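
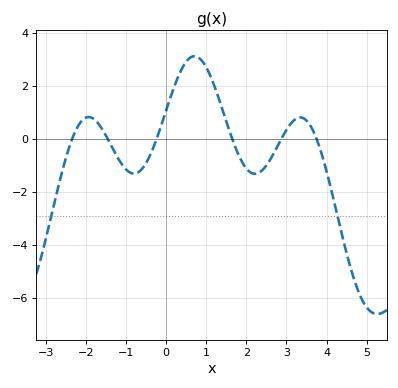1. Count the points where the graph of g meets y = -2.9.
2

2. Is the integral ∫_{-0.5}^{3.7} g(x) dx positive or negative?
positive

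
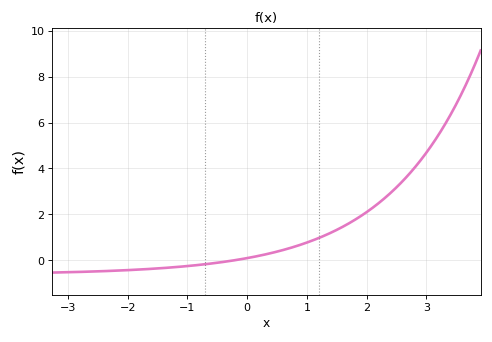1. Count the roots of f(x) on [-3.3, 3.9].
1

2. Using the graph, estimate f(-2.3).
-0.4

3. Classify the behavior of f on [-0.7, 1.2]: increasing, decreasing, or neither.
increasing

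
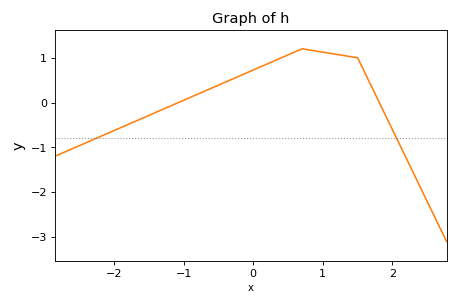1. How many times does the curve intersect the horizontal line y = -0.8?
2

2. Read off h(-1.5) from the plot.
-0.287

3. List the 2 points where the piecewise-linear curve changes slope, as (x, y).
(0.7, 1.2); (1.5, 1)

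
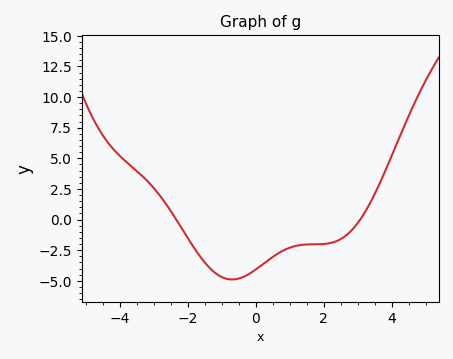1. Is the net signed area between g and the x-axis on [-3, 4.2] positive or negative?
negative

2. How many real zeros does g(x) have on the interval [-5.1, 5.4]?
2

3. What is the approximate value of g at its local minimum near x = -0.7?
-5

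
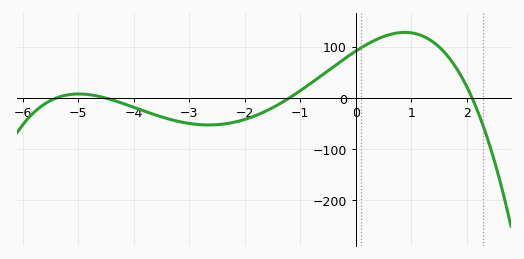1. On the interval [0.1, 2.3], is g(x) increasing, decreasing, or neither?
neither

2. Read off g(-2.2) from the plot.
-50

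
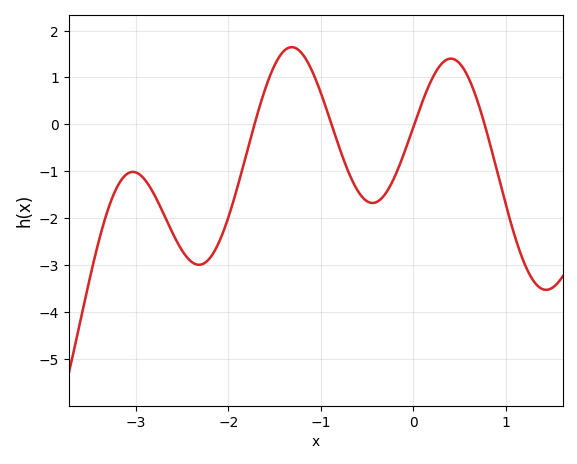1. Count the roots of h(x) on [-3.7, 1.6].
4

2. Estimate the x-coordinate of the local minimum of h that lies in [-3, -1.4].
-2.32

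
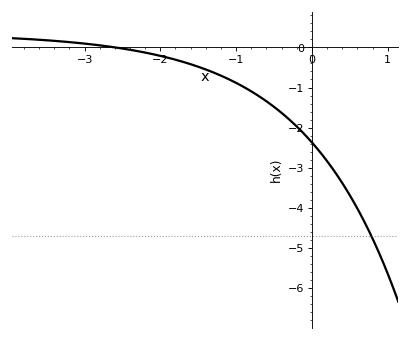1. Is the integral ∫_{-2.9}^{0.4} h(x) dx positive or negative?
negative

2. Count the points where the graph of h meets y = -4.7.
1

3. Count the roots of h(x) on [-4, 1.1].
1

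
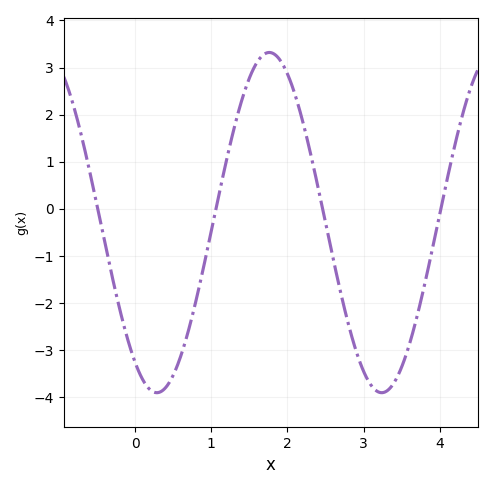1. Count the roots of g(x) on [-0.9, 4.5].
4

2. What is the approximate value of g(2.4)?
0.464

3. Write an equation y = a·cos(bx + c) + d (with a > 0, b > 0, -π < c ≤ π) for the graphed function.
y = 3.61cos(2.13x + 2.53) - 0.29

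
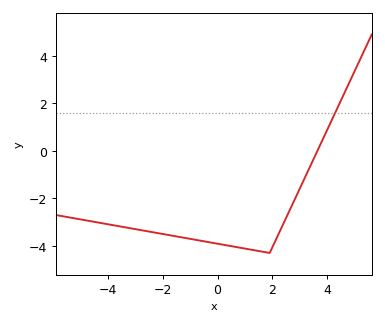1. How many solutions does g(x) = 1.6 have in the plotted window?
1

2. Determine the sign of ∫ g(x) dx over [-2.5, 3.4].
negative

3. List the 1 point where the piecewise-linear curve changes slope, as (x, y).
(1.9, -4.3)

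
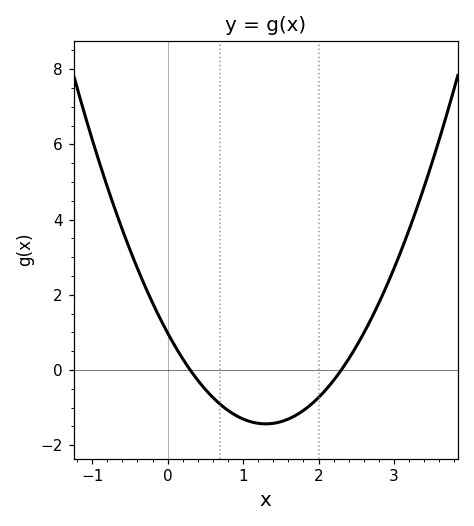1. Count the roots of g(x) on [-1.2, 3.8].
2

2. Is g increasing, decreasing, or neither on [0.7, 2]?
neither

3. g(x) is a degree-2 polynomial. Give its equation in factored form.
y = 1.43(x - 0.3)(x - 2.3)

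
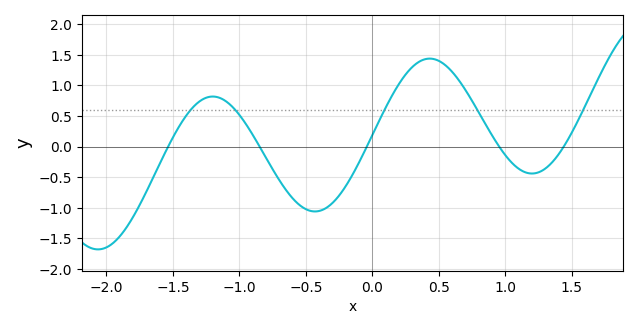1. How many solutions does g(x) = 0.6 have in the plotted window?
5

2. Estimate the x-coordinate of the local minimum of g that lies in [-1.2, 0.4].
-0.4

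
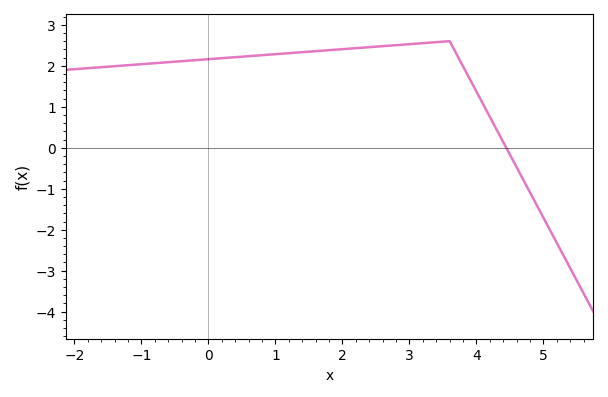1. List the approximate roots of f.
4.4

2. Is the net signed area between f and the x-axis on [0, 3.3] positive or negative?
positive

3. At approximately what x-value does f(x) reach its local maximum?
3.6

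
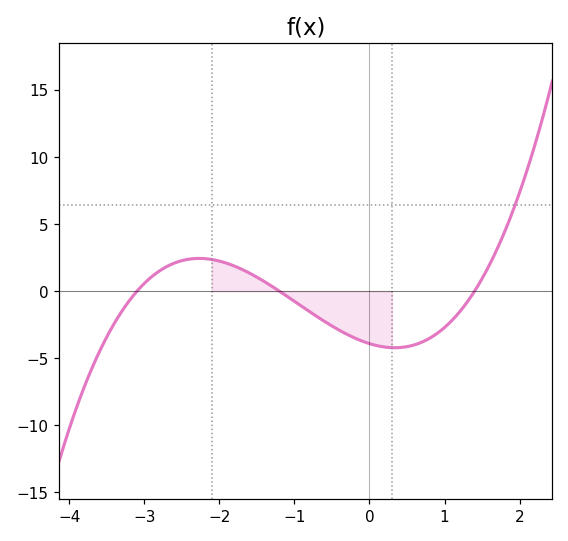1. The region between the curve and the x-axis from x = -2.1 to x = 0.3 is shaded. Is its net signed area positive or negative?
negative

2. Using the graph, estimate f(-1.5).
1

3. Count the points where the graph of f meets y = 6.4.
1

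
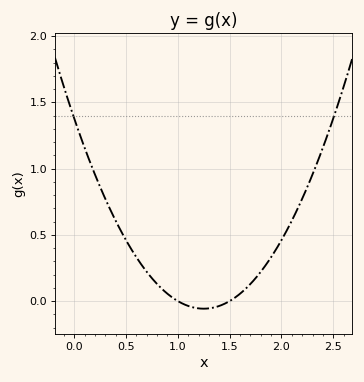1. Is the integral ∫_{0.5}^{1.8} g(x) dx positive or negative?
positive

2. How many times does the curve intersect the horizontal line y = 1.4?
2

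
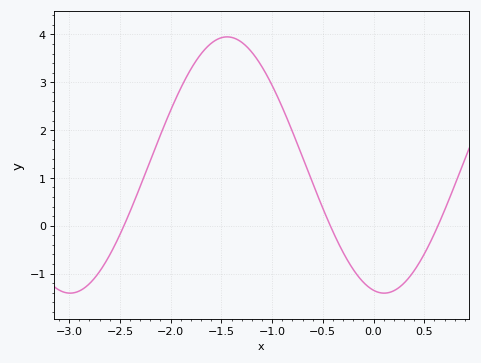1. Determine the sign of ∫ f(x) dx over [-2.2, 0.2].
positive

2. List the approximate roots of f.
-2.5, -0.4, 0.6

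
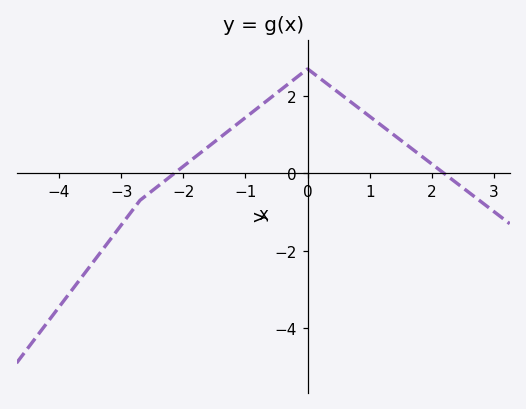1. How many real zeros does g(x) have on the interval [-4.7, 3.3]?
2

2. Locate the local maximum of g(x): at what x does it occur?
-0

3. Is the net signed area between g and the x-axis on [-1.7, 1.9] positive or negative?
positive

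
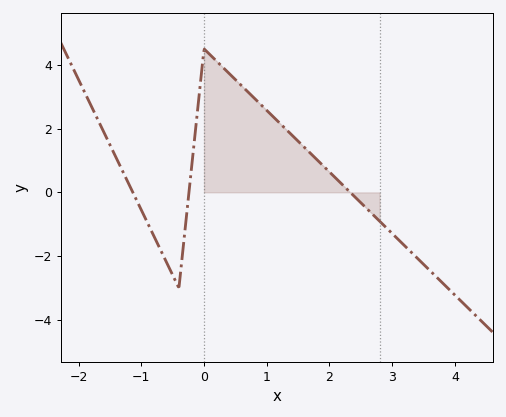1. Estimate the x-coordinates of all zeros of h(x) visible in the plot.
-1.13, -0.24, 2.33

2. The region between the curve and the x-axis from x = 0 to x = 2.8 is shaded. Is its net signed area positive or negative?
positive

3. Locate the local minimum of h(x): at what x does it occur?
-0.4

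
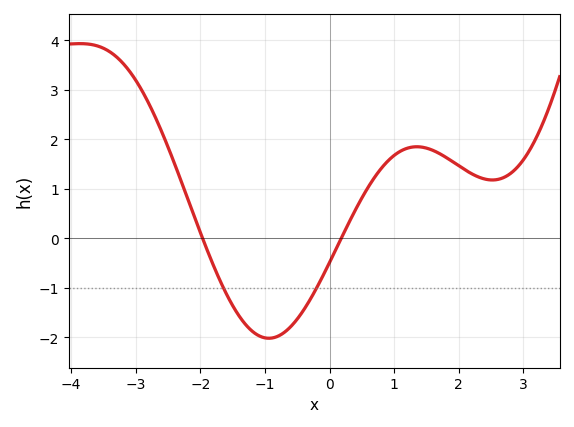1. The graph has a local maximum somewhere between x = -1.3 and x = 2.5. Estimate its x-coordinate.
1.35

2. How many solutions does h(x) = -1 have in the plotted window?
2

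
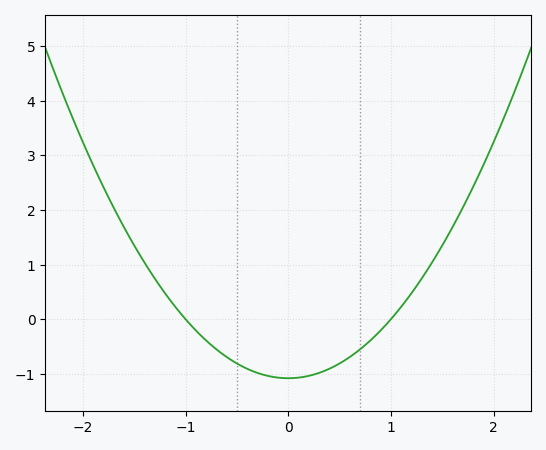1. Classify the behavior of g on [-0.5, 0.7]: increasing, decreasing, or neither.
neither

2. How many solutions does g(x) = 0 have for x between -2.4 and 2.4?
2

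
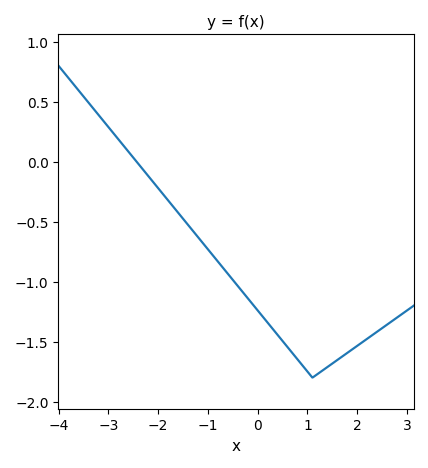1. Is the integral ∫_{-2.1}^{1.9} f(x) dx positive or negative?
negative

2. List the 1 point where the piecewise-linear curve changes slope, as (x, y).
(1.1, -1.8)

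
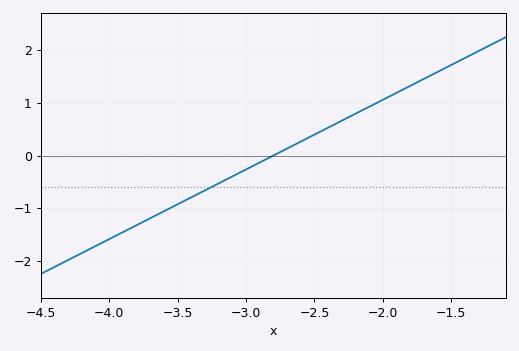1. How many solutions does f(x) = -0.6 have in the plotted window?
1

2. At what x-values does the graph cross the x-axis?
-2.8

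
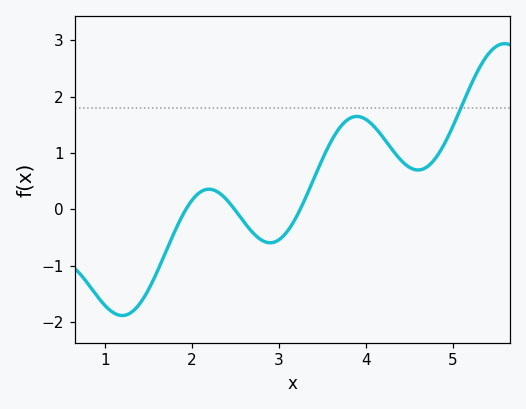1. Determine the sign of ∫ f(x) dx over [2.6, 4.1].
positive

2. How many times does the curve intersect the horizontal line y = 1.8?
1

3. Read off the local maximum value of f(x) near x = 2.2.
0.359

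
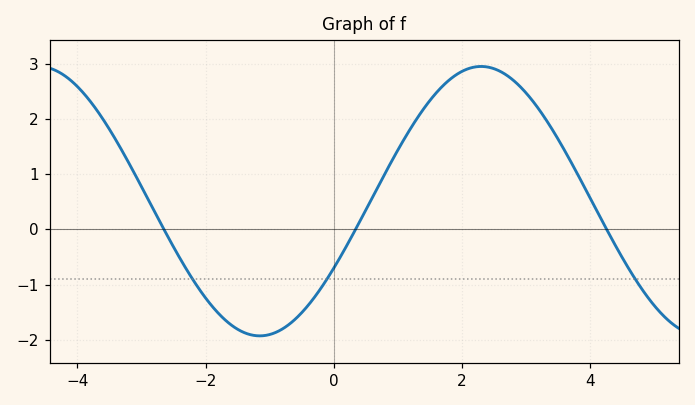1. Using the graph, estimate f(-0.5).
-1.51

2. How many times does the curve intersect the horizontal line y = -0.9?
3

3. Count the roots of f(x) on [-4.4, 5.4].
3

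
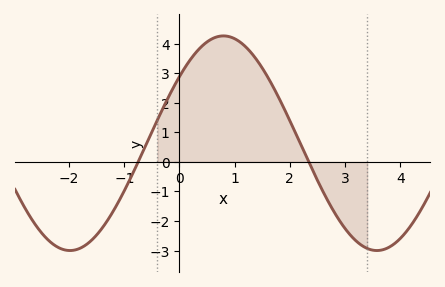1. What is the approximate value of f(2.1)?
0.984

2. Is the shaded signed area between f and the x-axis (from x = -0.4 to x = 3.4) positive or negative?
positive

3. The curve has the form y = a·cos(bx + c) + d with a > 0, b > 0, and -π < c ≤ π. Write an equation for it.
y = 3.63cos(1.13x - 0.9) + 0.63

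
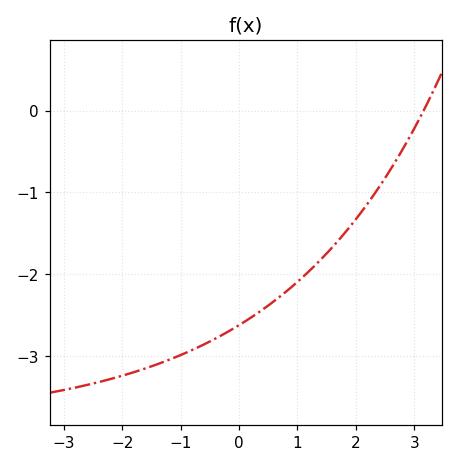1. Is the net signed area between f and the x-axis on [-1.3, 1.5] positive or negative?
negative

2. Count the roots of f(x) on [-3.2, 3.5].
1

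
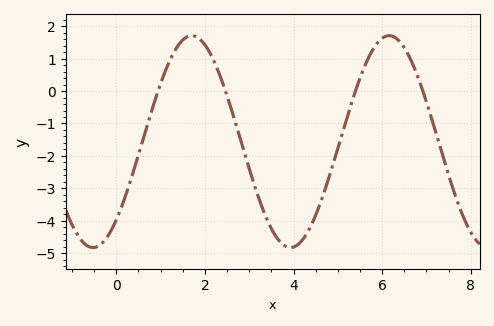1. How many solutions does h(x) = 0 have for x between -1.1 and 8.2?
4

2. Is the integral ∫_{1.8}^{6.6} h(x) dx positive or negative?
negative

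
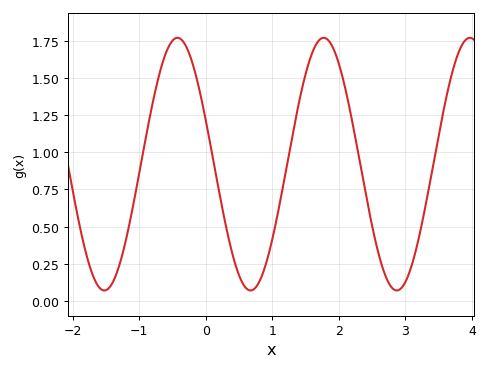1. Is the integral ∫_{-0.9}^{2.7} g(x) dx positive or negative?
positive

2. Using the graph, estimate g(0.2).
0.74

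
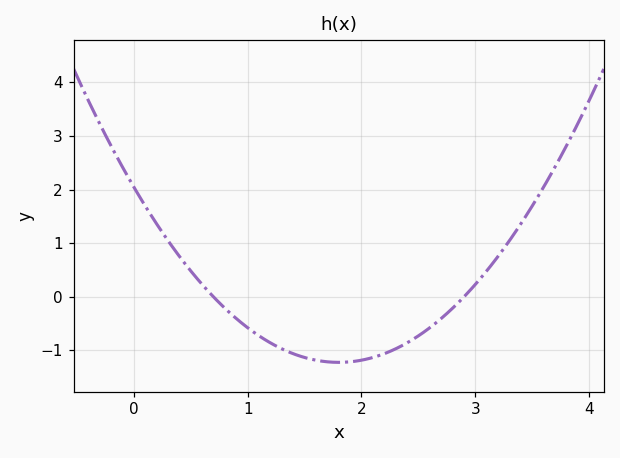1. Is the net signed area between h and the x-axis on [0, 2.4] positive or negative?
negative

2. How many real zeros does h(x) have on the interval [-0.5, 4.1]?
2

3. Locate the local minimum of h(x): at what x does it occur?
1.8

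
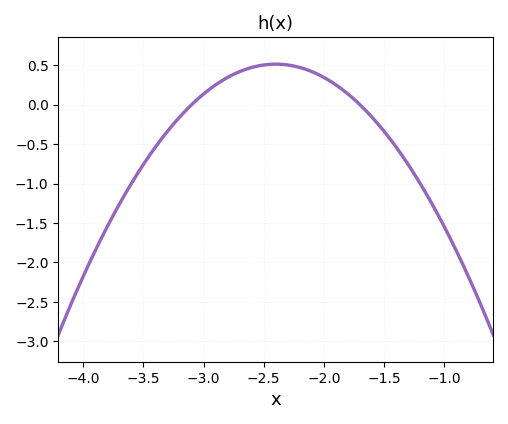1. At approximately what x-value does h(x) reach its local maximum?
-2.4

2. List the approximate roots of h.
-3.1, -1.7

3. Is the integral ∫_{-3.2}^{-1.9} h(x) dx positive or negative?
positive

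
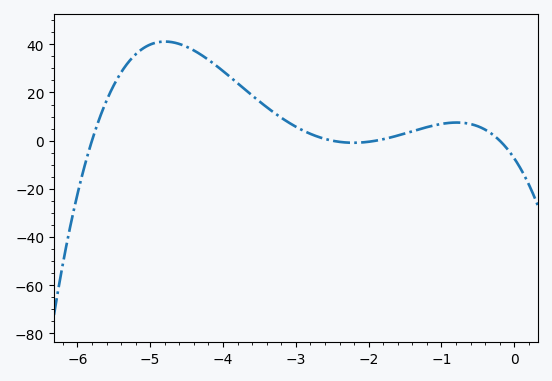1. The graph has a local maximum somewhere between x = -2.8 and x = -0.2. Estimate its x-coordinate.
-0.8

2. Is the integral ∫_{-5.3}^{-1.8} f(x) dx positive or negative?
positive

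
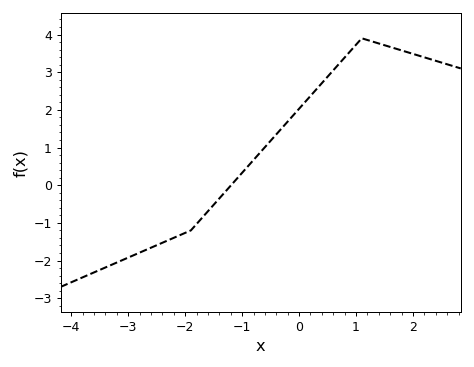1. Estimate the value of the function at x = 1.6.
3.67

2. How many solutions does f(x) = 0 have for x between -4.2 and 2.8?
1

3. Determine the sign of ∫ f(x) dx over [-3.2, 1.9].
positive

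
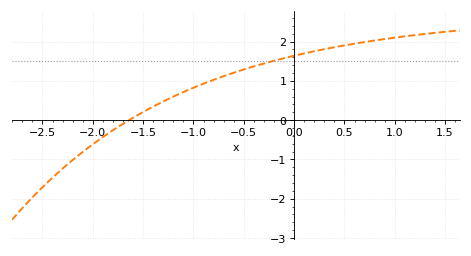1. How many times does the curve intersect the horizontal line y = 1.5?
1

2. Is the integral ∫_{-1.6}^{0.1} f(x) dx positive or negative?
positive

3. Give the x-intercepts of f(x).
-1.64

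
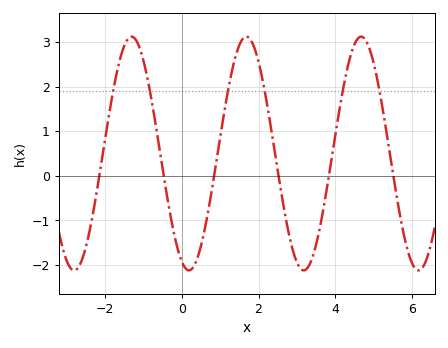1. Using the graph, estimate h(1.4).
2.67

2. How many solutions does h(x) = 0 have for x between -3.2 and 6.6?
6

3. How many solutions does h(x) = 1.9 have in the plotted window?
6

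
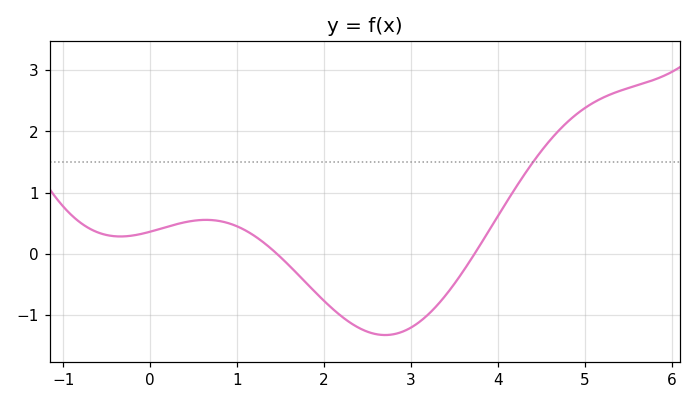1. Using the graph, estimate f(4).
0.6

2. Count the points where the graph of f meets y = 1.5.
1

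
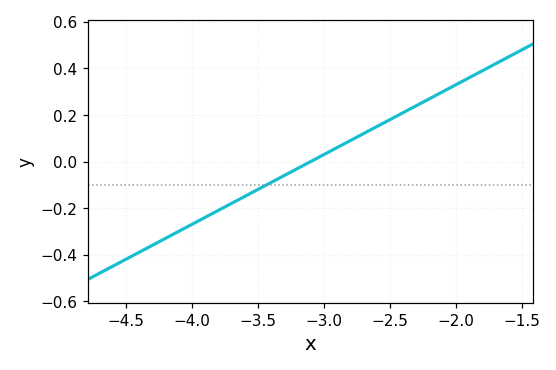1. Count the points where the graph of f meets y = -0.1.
1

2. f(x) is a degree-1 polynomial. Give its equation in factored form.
y = 0.3(x + 3.1)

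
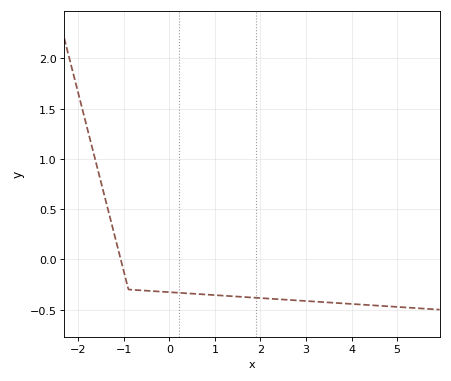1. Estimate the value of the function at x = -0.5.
-0.3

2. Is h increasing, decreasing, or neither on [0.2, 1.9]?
decreasing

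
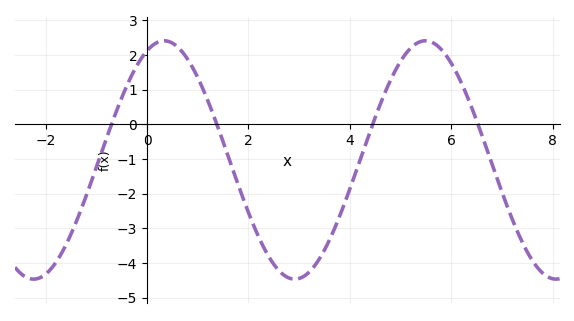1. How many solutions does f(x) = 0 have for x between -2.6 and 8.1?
4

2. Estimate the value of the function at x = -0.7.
0.004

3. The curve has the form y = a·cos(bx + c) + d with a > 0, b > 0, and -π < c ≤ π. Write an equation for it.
y = 3.44cos(1.22x - 0.412) - 1.03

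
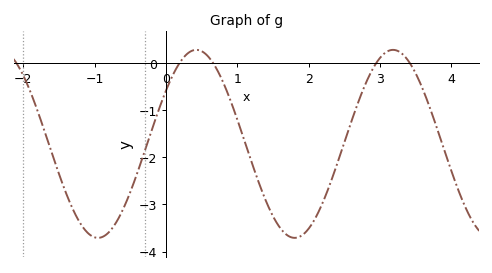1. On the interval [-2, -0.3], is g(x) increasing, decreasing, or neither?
neither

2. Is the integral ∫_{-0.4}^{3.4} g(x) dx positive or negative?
negative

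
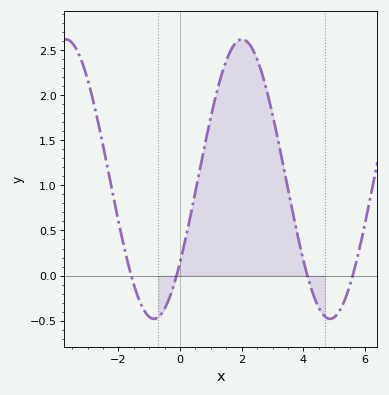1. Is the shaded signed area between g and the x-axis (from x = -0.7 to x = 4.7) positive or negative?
positive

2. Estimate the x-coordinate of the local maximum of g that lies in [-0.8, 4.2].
2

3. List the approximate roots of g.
-1.6, -0.2, 4.2, 5.6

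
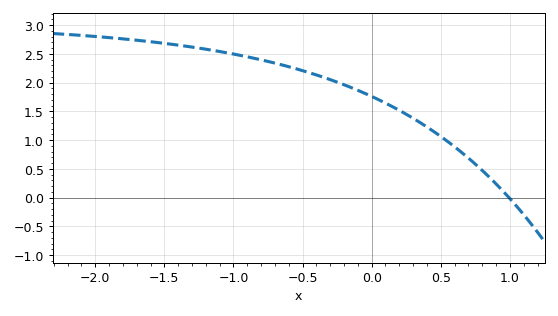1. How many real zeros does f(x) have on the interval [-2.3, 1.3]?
1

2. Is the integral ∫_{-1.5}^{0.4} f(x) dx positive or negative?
positive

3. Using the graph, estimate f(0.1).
1.65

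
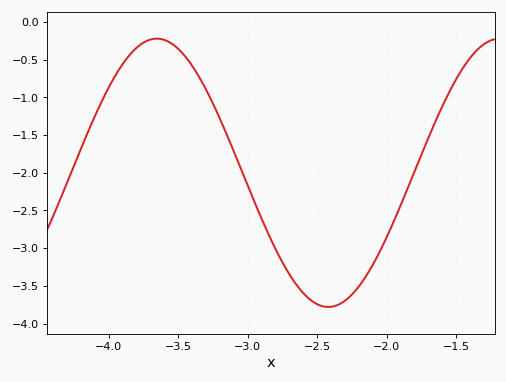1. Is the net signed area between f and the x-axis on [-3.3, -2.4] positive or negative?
negative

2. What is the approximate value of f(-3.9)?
-0.55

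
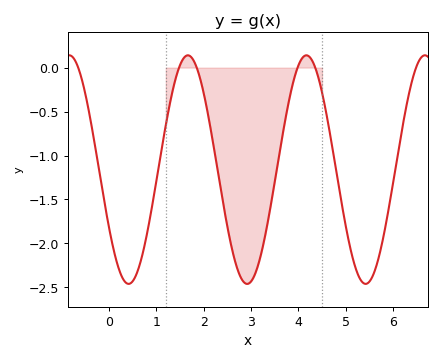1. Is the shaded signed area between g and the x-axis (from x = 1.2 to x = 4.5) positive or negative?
negative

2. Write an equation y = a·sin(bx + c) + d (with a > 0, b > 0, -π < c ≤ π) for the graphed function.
y = 1.3sin(2.51x - 2.61) - 1.16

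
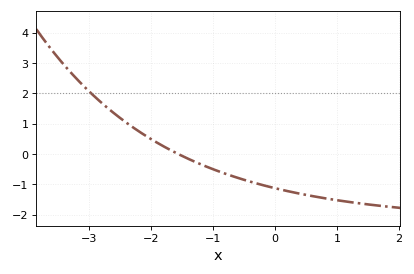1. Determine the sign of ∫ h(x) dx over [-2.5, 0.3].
negative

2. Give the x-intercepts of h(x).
-1.57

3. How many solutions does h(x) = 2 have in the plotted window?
1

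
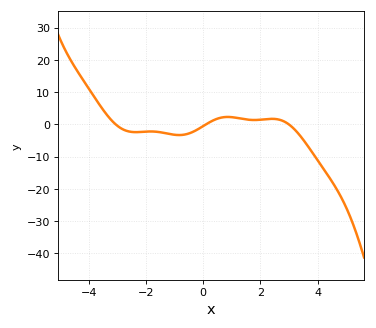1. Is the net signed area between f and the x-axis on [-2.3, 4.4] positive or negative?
negative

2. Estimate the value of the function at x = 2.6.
2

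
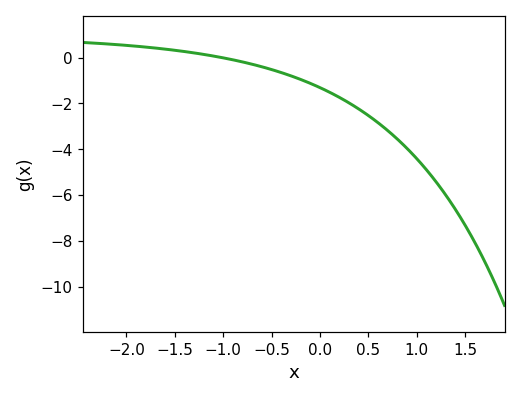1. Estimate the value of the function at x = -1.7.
0.4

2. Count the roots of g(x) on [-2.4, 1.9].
1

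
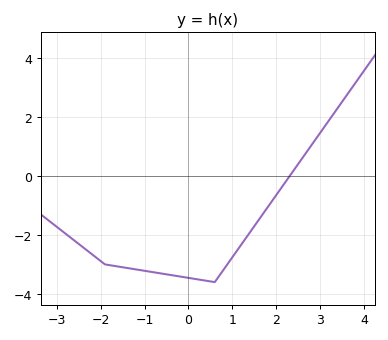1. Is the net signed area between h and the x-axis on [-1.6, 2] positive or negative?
negative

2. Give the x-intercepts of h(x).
2.4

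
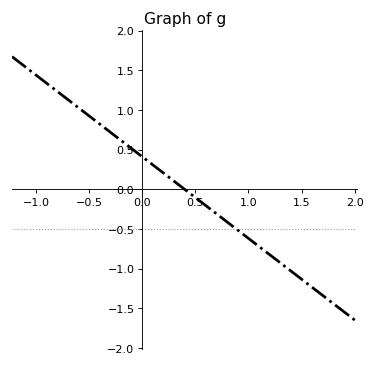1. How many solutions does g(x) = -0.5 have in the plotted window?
1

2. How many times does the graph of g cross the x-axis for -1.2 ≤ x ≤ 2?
1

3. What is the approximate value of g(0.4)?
0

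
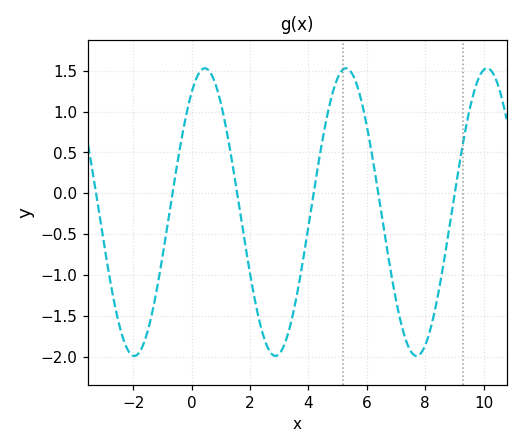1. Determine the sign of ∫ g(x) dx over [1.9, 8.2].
negative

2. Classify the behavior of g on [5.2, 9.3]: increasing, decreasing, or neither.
neither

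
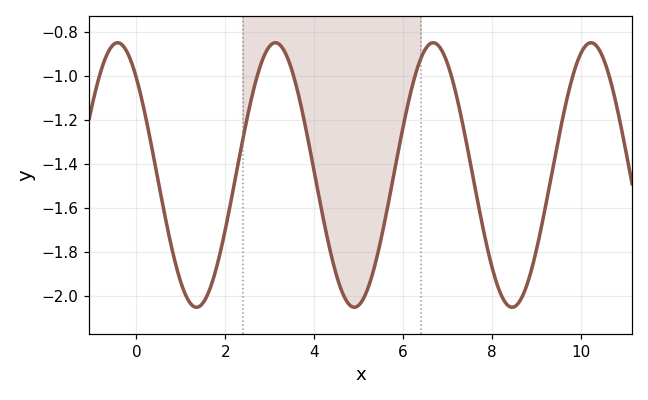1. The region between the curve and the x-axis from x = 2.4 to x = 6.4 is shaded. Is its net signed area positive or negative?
negative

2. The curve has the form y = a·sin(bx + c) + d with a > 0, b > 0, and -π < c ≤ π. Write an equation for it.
y = 0.6sin(1.77x + 2.32) - 1.45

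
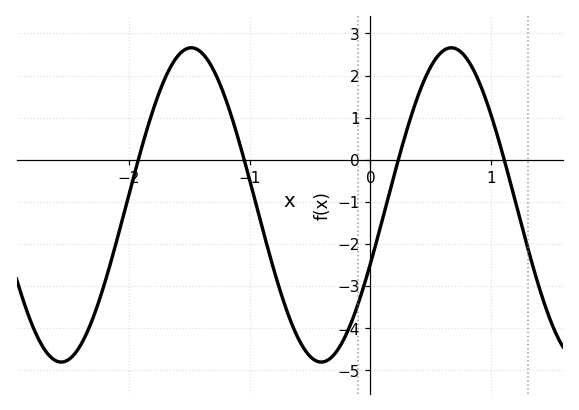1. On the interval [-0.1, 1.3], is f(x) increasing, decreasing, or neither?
neither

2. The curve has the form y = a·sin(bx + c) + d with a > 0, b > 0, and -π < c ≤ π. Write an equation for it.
y = 3.73sin(2.9x - 0.38) - 1.07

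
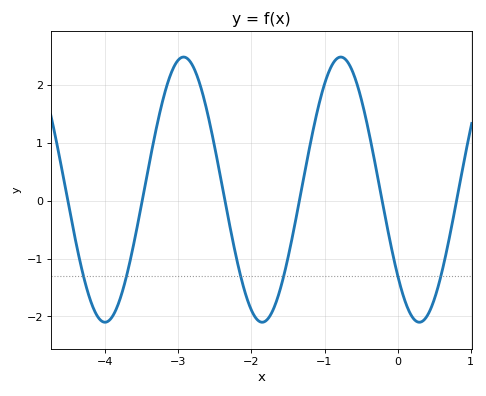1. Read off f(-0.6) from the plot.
2.2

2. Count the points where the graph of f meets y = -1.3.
6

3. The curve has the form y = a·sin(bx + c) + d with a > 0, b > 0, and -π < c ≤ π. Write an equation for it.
y = 2.29sin(2.9x - 2.4) + 0.19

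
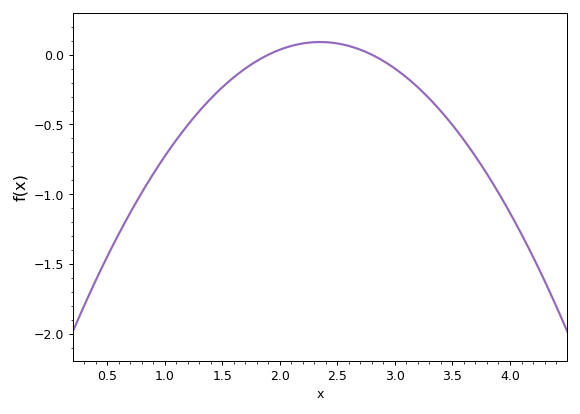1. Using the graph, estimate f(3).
-0.099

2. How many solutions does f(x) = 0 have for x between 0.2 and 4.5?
2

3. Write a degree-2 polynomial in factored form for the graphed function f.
y = -0.45(x - 1.9)(x - 2.8)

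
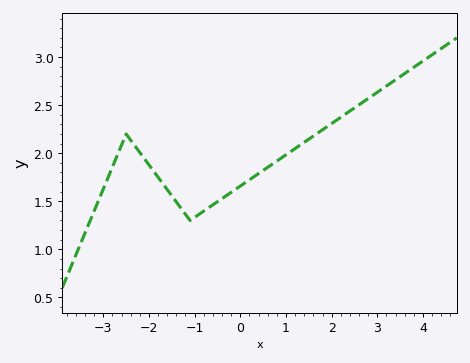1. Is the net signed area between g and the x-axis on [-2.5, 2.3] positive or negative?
positive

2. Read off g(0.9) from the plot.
1.95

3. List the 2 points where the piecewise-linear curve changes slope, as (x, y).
(-2.5, 2.2); (-1.1, 1.3)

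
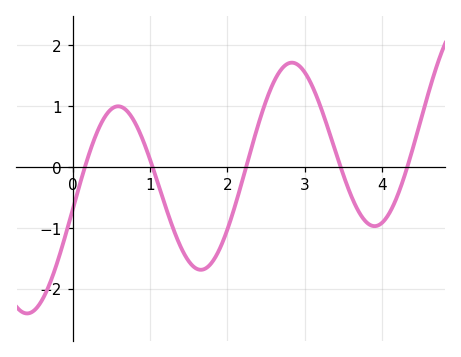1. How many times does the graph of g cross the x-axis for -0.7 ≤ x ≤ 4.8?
5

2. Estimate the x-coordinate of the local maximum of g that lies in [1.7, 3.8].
2.83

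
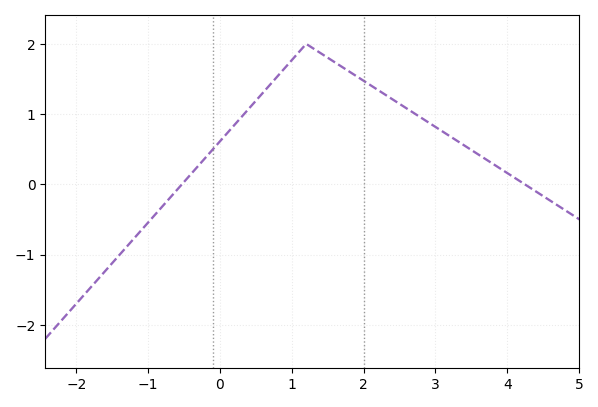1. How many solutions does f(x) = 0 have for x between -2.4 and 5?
2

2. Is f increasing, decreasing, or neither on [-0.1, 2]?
neither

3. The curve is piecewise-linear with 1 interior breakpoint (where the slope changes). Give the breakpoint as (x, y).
(1.2, 2)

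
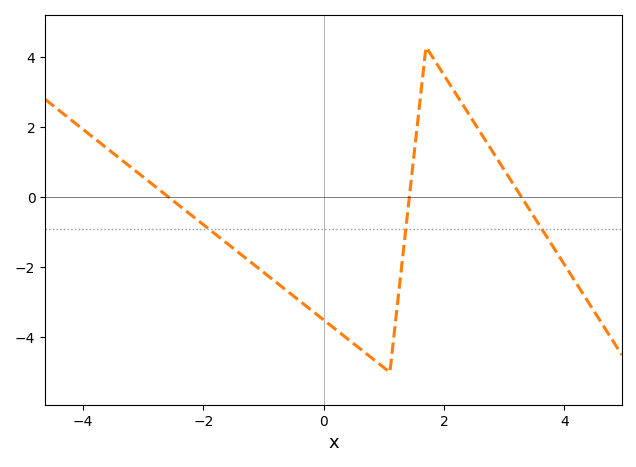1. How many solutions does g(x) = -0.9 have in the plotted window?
3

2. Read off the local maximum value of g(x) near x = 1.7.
4.2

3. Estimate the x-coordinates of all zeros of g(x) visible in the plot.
-2.6, 1.4, 3.2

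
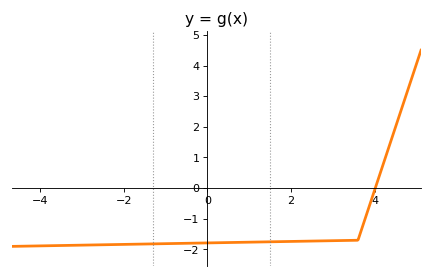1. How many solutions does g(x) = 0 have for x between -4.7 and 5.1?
1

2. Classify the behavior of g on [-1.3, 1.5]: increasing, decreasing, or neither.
increasing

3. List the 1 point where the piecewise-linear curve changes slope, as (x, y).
(3.6, -1.7)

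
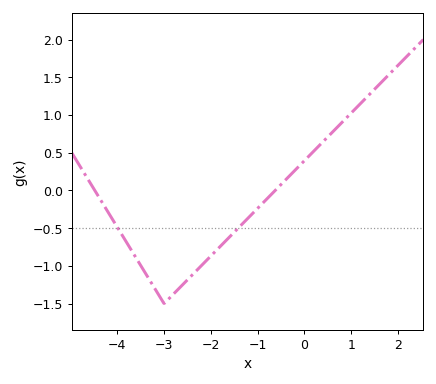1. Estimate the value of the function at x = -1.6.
-0.615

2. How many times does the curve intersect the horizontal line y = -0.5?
2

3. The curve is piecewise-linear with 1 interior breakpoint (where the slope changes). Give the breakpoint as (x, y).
(-3, -1.5)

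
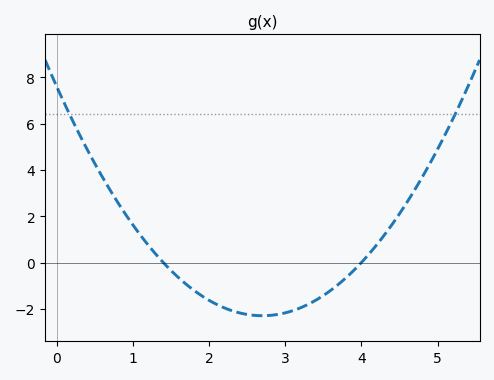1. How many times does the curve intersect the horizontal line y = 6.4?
2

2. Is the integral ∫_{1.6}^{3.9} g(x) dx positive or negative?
negative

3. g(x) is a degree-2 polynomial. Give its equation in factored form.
y = 1.36(x - 1.4)(x - 4)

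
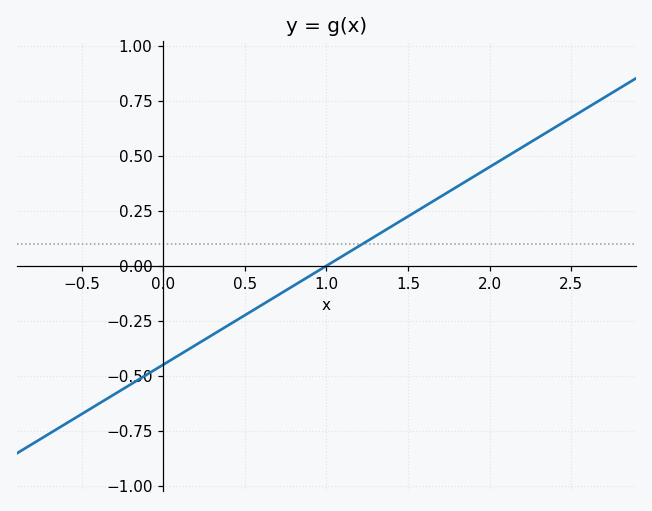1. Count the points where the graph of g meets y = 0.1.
1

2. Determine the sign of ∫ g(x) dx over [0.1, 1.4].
negative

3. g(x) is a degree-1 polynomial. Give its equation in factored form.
y = 0.45(x - 1)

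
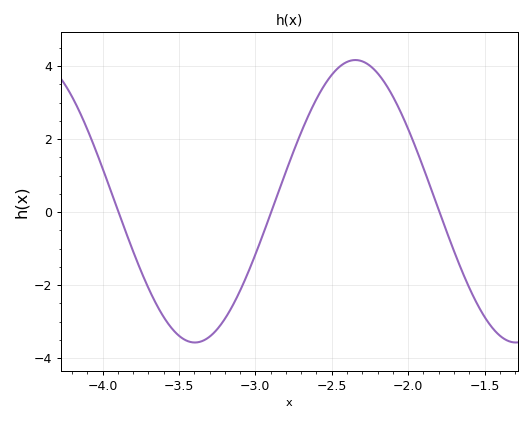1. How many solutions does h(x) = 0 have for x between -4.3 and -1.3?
3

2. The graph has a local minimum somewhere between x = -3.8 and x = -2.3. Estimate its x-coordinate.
-3.4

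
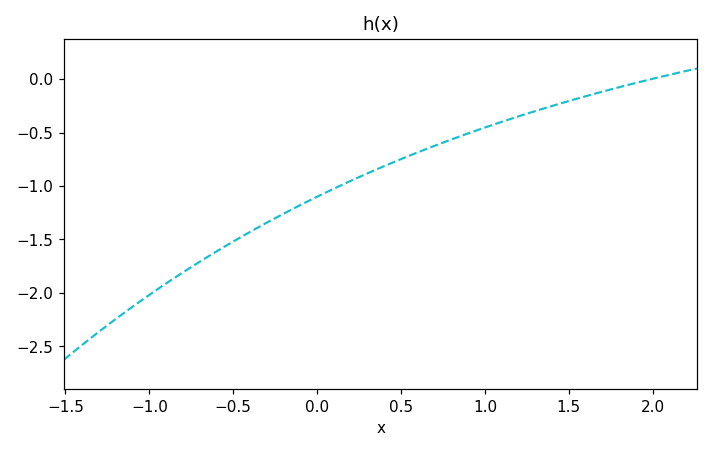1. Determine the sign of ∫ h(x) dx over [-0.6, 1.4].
negative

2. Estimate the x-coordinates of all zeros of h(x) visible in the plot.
1.99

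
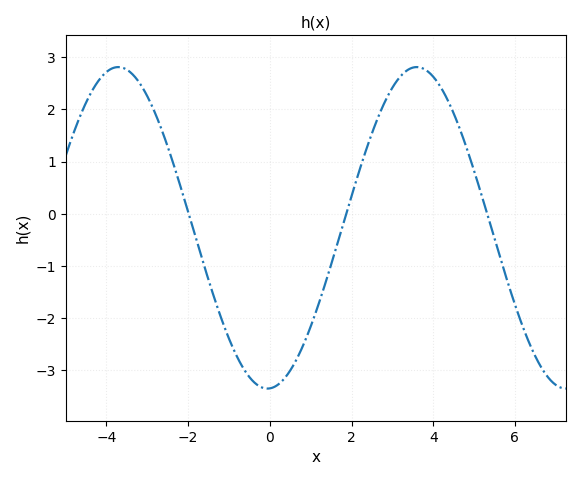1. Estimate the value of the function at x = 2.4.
1.3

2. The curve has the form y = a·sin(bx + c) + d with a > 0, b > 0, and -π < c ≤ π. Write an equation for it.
y = 3.08sin(0.86x - 1.5) - 0.27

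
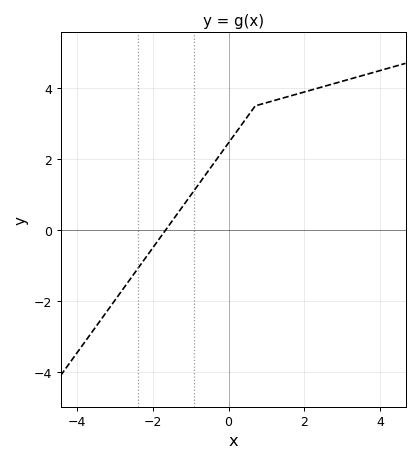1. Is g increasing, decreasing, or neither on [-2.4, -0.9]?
increasing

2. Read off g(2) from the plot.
3.89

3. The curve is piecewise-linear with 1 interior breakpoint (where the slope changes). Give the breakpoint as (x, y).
(0.7, 3.5)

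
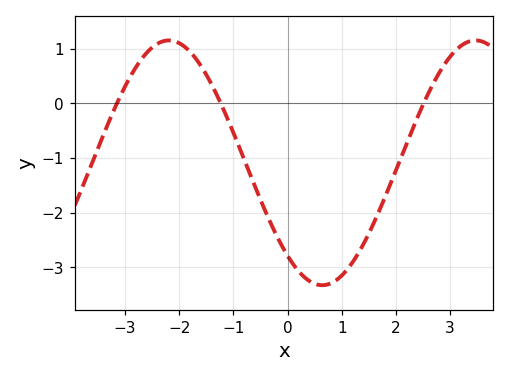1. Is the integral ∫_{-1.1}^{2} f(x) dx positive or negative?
negative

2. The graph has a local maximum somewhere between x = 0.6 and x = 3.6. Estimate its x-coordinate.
3.47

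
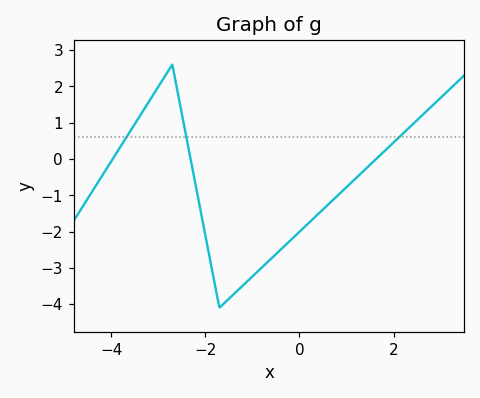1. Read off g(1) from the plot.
-0.777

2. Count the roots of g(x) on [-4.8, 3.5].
3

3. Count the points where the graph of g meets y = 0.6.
3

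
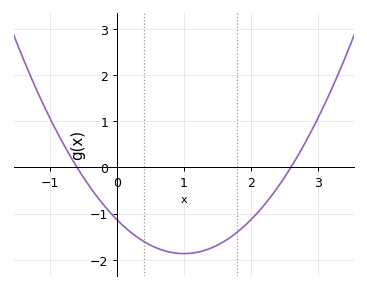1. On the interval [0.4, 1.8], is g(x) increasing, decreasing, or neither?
neither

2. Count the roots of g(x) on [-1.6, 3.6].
2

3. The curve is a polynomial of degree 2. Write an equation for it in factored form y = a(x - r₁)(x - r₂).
y = 0.73(x + 0.6)(x - 2.6)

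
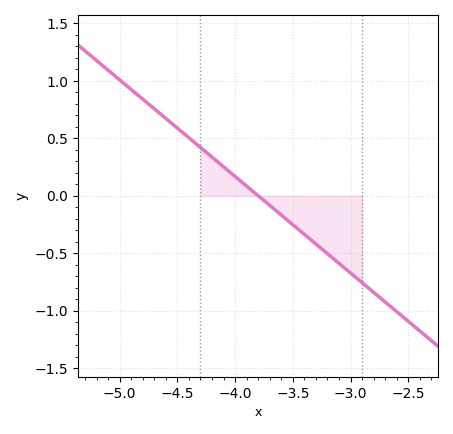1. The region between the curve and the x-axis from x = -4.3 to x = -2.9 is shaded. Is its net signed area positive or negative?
negative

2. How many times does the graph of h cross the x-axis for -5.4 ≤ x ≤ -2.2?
1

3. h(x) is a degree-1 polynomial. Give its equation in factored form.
y = -0.84(x + 3.8)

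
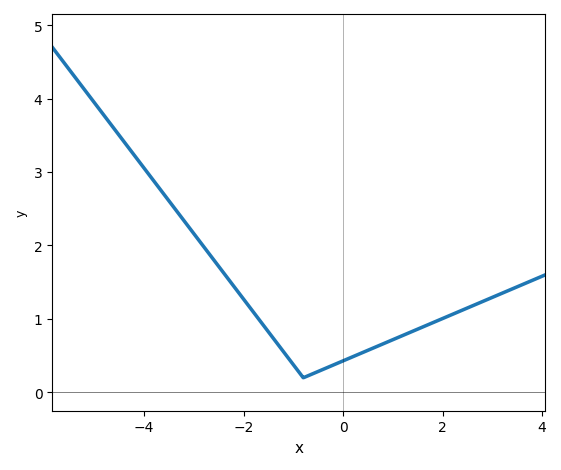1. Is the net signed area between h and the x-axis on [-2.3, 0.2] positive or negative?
positive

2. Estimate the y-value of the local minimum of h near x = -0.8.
0.2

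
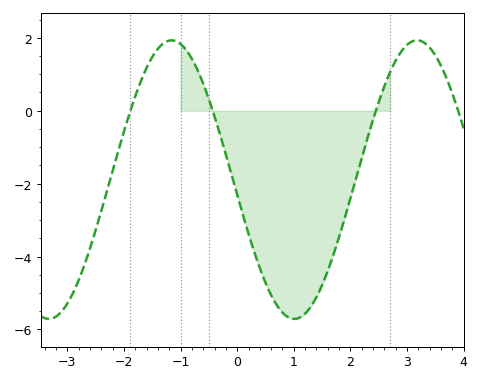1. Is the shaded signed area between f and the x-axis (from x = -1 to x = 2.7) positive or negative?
negative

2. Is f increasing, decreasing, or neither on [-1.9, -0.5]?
neither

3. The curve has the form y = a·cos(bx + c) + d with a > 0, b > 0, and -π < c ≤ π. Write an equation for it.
y = 3.82cos(1.4x + 1.7) - 1.89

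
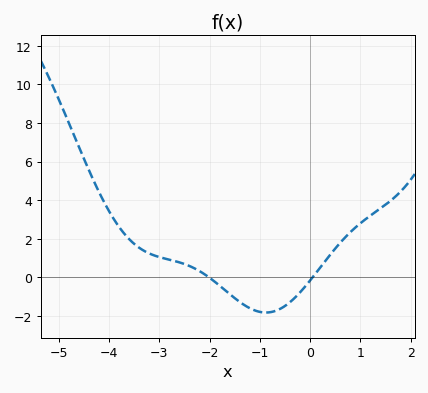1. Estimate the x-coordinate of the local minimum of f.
-0.9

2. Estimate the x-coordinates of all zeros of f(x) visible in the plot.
-2, 0.1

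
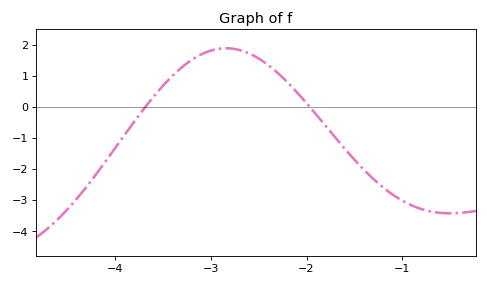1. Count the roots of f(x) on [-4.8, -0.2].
2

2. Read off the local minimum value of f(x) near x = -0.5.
-3.4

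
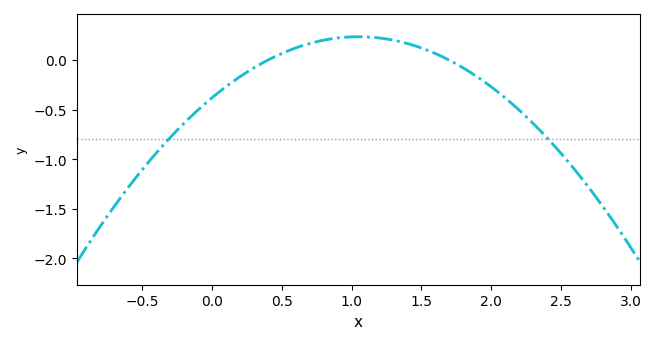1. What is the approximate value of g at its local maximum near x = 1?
0.237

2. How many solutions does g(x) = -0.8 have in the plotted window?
2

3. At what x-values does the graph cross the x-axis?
0.4, 1.7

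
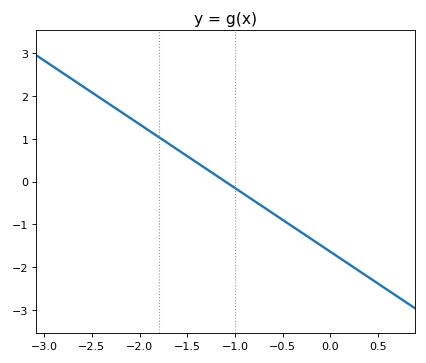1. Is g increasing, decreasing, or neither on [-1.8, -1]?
decreasing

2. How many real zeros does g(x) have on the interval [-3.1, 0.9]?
1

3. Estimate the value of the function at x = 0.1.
-1.8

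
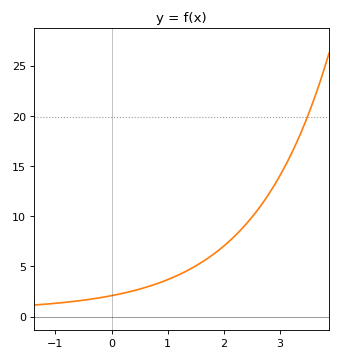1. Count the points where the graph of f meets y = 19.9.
1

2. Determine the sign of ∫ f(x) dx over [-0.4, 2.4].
positive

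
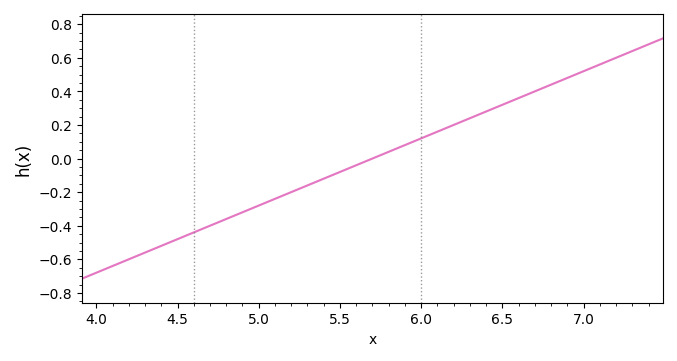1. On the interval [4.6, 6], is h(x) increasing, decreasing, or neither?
increasing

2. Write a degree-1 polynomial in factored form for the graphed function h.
y = 0.4(x - 5.7)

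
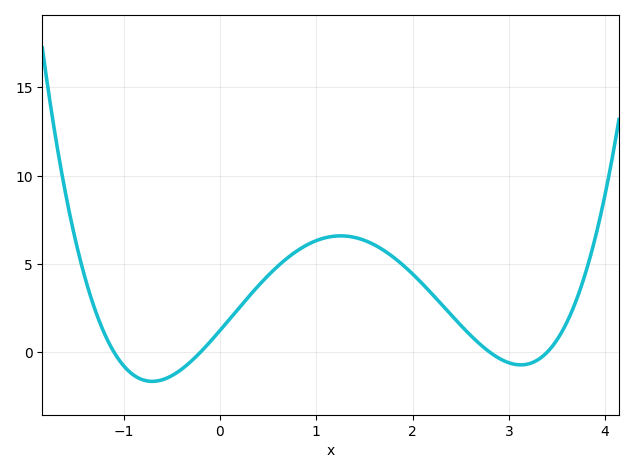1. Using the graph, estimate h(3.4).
0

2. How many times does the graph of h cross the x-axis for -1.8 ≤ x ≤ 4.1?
4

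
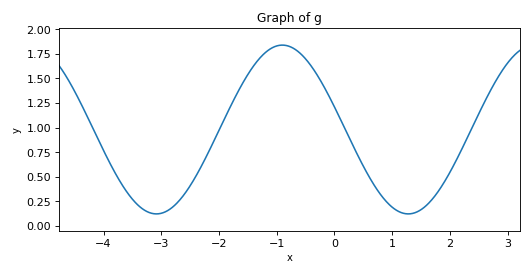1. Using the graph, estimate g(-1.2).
1.76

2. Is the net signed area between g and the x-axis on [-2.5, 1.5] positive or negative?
positive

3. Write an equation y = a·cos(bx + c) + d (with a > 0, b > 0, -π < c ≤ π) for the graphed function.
y = 0.86cos(1.4x + 1.3) + 0.98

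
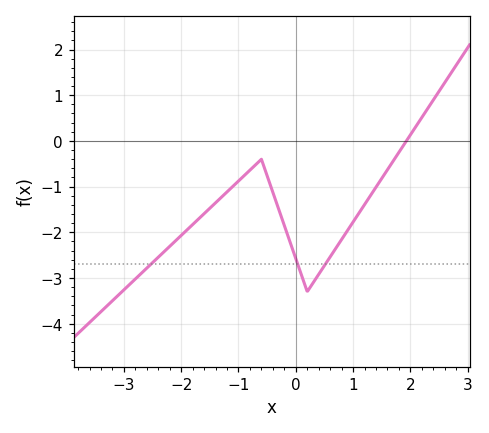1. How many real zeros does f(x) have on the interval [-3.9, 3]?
1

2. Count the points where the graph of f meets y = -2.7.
3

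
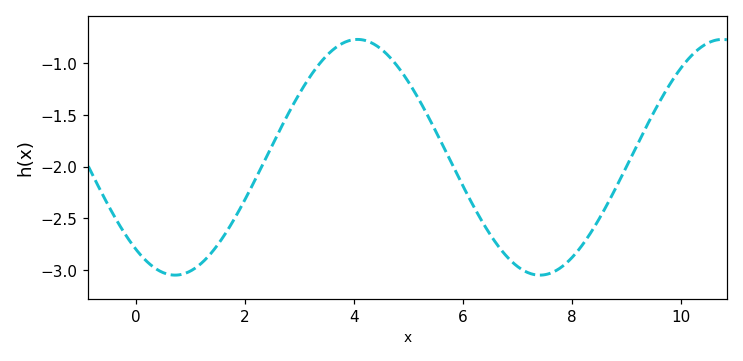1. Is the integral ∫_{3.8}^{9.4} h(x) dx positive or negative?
negative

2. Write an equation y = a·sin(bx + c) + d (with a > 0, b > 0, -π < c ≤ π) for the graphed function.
y = 1.14sin(0.94x - 2.3) - 1.91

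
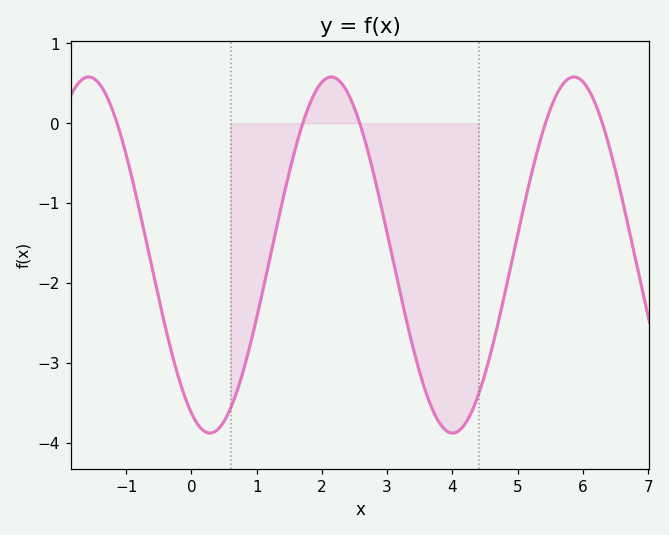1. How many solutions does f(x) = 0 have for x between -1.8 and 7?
5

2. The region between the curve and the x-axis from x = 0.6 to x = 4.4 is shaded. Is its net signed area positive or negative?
negative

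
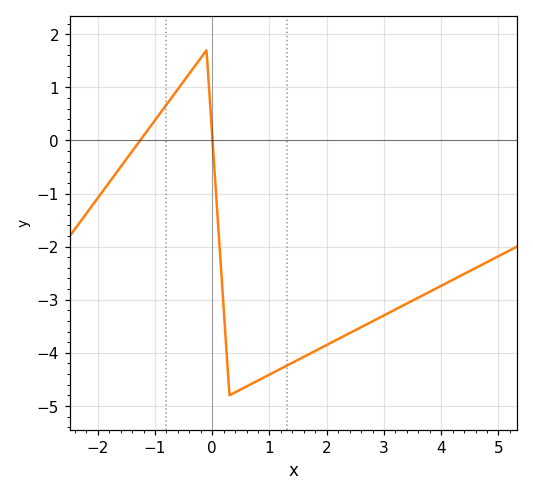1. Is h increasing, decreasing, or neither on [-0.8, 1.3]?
neither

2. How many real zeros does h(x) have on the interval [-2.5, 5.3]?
2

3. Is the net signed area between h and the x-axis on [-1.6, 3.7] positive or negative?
negative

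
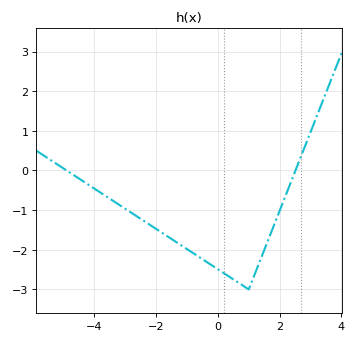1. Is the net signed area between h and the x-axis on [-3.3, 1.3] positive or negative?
negative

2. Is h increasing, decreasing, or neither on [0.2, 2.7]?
neither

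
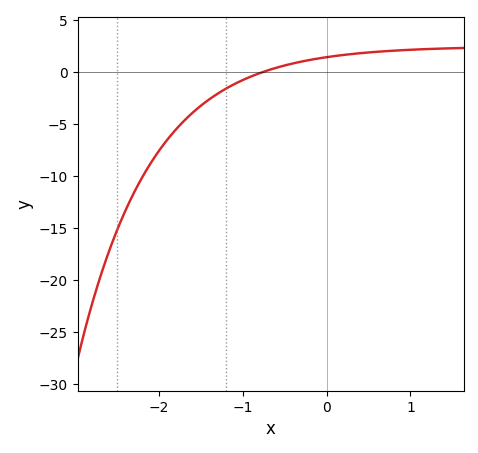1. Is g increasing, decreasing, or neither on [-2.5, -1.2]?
increasing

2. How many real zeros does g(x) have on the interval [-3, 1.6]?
1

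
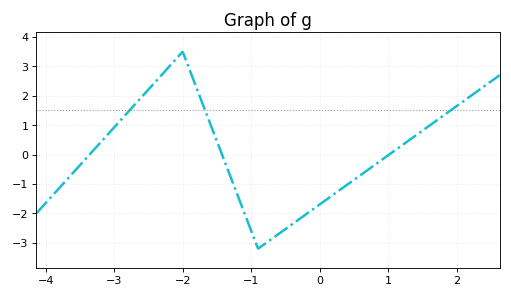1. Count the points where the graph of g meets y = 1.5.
3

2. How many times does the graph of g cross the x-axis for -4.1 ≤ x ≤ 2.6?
3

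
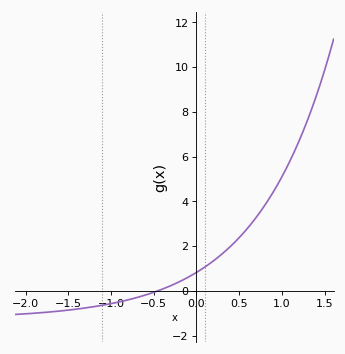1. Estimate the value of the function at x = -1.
-0.575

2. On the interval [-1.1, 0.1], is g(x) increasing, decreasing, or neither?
increasing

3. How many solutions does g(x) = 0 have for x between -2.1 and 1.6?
1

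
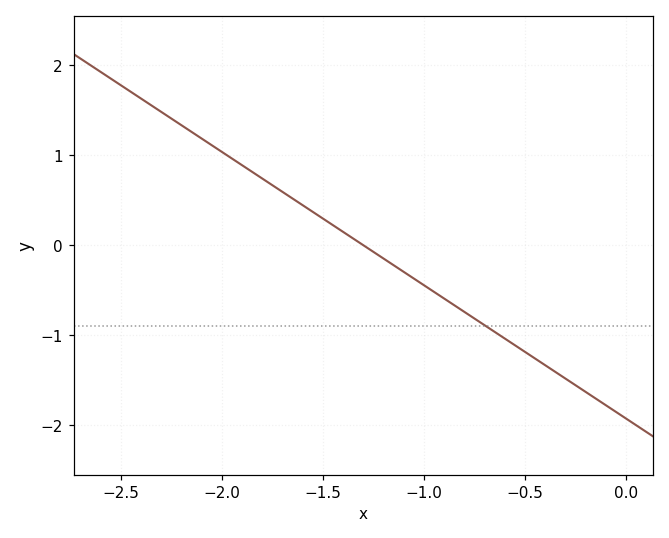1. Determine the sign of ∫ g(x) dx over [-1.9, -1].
positive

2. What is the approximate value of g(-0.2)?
-1.63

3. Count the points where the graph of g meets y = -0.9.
1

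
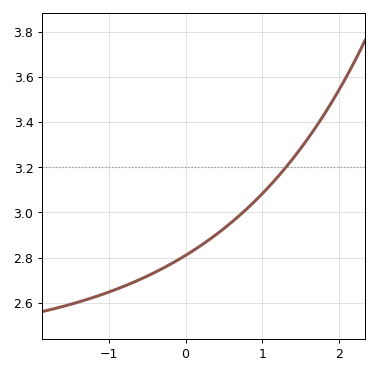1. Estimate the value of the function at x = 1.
3.08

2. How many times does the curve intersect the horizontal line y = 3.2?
1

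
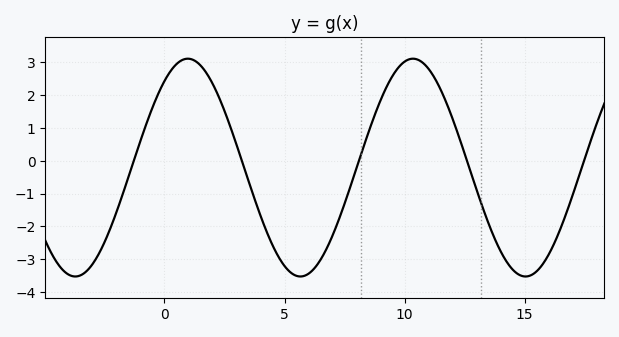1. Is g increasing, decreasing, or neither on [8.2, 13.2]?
neither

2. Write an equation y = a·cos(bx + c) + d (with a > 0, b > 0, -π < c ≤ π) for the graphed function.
y = 3.32cos(0.67x - 0.652) - 0.21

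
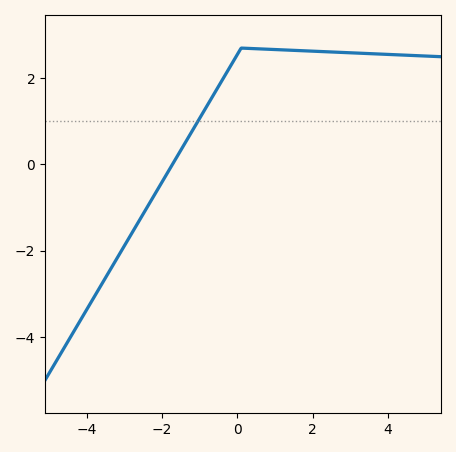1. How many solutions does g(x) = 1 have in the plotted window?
1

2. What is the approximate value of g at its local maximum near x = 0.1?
2.7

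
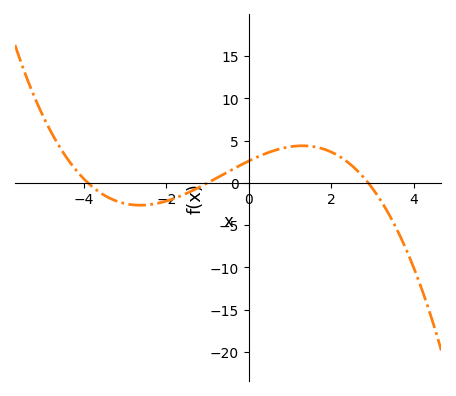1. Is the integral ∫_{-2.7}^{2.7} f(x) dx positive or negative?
positive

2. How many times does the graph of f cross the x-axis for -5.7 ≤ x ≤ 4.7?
3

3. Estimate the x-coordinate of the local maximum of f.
1.31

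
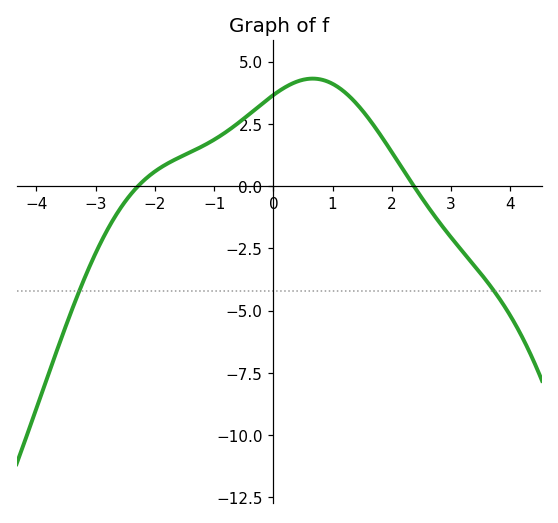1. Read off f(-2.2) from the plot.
0.199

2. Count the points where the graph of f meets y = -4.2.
2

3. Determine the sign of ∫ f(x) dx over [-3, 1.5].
positive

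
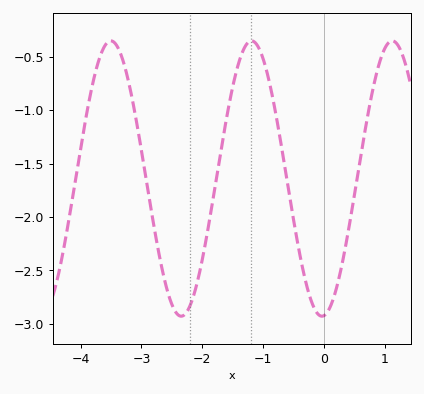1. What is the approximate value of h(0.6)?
-1.45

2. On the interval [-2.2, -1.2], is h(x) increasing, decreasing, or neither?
increasing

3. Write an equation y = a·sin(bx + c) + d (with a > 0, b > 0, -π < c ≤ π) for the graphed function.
y = 1.29sin(2.7x - 1.5) - 1.64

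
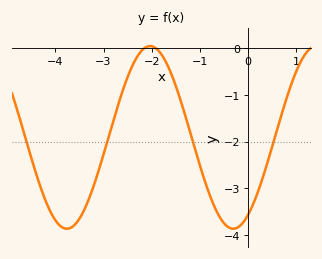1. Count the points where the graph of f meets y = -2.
4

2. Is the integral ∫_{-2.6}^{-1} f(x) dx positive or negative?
negative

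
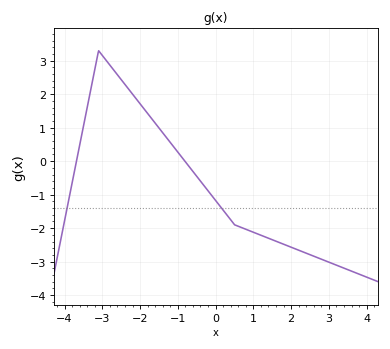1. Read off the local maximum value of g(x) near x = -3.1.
3.3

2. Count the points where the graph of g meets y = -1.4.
2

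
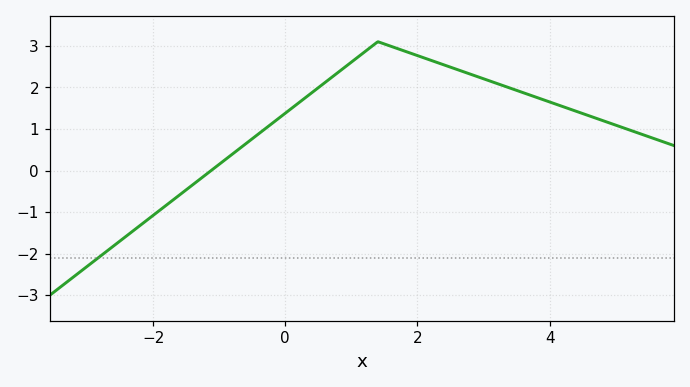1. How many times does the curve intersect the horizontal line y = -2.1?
1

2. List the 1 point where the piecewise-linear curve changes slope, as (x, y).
(1.4, 3.1)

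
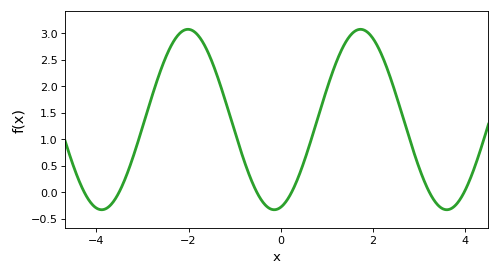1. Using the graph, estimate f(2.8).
0.981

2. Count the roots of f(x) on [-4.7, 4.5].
6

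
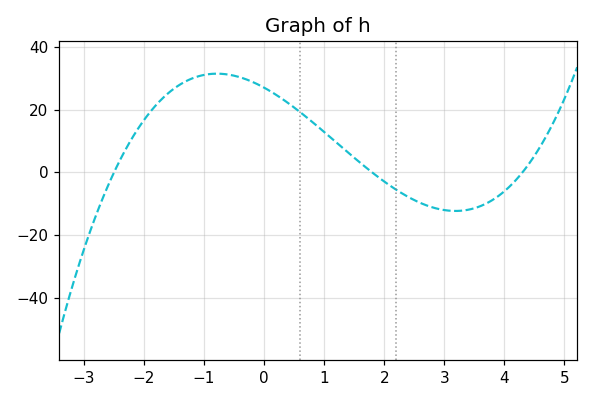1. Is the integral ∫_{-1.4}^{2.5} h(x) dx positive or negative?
positive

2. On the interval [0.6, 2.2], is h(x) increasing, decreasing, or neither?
decreasing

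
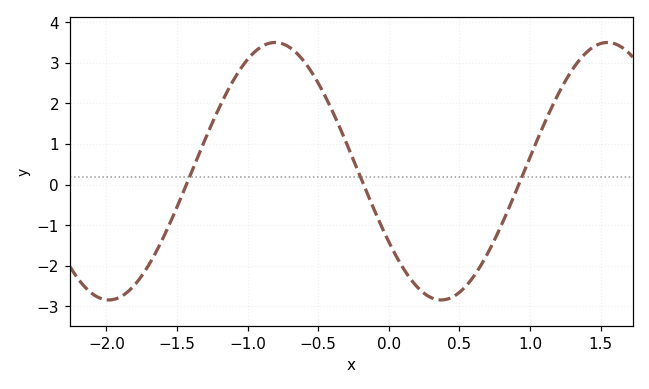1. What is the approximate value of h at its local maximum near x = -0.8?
3.5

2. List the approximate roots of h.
-1.4, -0.2, 0.9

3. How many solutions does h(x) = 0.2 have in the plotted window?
3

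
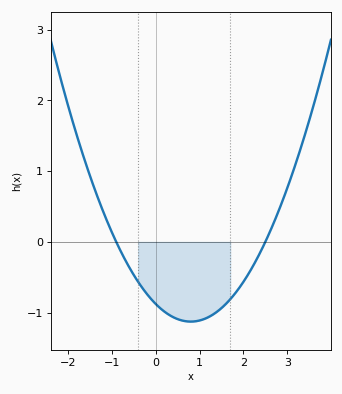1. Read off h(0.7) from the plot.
-1.12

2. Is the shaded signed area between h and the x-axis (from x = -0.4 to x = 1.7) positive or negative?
negative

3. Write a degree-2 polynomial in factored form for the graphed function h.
y = 0.39(x + 0.9)(x - 2.5)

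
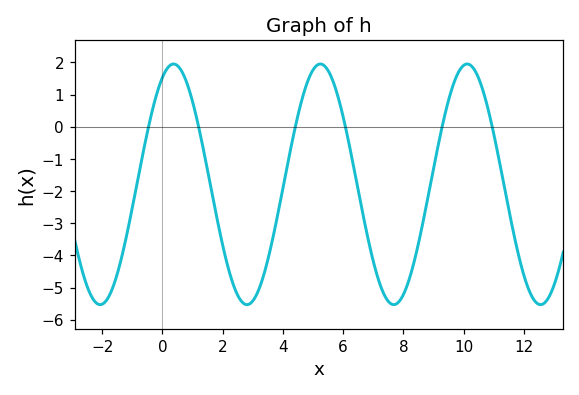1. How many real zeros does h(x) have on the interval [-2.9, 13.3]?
6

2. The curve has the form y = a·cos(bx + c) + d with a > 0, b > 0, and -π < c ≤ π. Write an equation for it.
y = 3.74cos(1.29x - 0.48) - 1.79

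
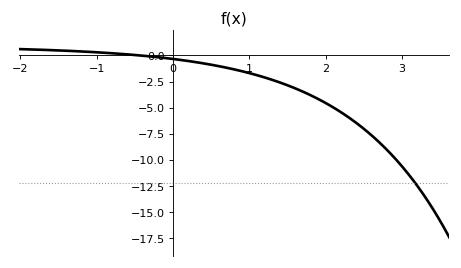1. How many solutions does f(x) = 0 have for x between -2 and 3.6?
1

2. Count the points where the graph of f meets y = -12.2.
1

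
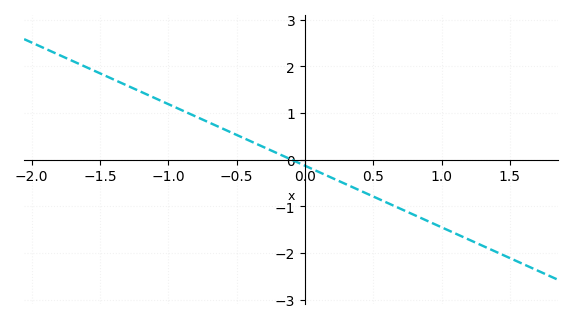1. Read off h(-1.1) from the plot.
1.3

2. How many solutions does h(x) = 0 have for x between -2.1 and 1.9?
1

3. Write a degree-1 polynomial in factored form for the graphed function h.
y = -1.32(x + 0.1)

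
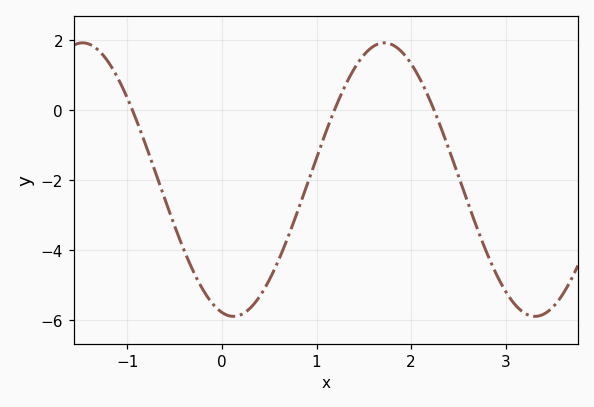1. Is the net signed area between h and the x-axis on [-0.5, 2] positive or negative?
negative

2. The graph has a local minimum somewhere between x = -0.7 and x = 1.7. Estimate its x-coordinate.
0.1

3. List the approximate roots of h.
-0.9, 1.2, 2.2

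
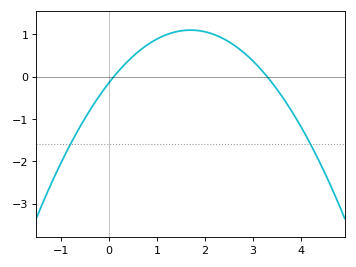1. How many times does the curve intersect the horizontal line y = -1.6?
2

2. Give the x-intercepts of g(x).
0.1, 3.3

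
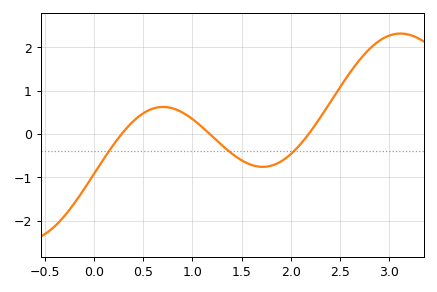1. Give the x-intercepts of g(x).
0.3, 1.2, 2.2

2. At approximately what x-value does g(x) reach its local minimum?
1.7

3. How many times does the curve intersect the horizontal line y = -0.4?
3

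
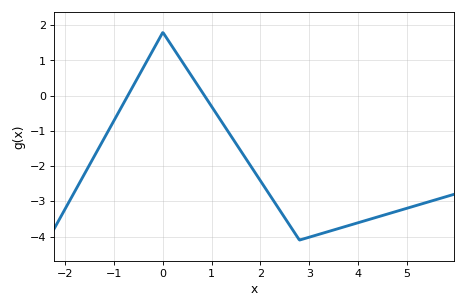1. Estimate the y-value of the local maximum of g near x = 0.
1.8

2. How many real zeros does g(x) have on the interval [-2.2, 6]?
2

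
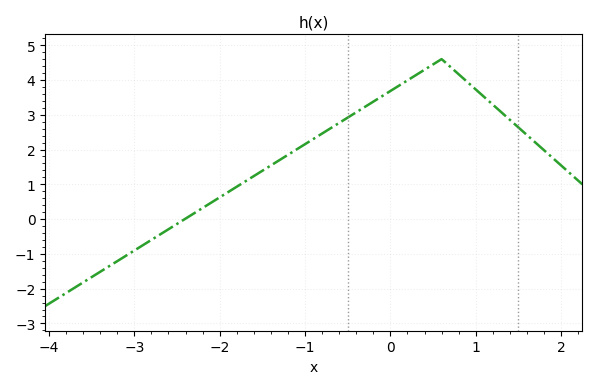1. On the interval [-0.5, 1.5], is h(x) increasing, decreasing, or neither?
neither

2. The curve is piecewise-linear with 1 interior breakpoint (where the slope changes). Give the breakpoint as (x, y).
(0.6, 4.6)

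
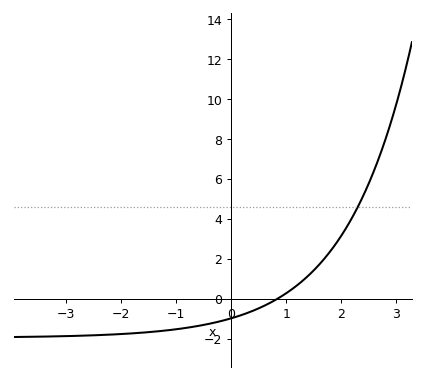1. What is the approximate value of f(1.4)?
1.2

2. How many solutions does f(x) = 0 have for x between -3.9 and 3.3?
1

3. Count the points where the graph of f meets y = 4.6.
1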